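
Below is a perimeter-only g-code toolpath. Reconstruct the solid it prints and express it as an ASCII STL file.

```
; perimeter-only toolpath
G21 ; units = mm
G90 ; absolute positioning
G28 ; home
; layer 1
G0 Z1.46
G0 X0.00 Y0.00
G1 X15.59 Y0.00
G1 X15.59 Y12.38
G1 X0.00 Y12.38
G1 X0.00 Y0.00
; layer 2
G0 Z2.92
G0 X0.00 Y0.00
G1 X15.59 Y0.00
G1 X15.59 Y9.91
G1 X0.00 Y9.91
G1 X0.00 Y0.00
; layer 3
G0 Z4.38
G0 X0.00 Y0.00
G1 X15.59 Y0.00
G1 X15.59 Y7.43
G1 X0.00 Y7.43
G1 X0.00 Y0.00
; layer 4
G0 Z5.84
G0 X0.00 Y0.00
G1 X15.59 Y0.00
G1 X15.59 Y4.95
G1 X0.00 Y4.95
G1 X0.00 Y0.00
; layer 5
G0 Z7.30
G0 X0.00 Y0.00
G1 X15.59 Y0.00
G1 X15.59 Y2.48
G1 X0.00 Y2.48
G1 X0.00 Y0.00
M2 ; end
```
solid part
  facet normal 0.0000 0.0000 -1.0000
    outer loop
      vertex 15.59 14.86 0.00
      vertex 15.59 0.00 0.00
      vertex 0.00 0.00 0.00
    endloop
  endfacet
  facet normal 0.0000 0.0000 -1.0000
    outer loop
      vertex 0.00 14.86 0.00
      vertex 15.59 14.86 0.00
      vertex 0.00 0.00 0.00
    endloop
  endfacet
  facet normal 0.0000 -1.0000 0.0000
    outer loop
      vertex 0.00 0.00 0.00
      vertex 15.59 0.00 0.00
      vertex 15.59 0.00 8.76
    endloop
  endfacet
  facet normal 0.0000 -1.0000 0.0000
    outer loop
      vertex 0.00 0.00 0.00
      vertex 15.59 0.00 8.76
      vertex 0.00 0.00 8.76
    endloop
  endfacet
  facet normal 0.0000 0.5078 0.8615
    outer loop
      vertex 0.00 0.00 8.76
      vertex 15.59 0.00 8.76
      vertex 15.59 14.86 0.00
    endloop
  endfacet
  facet normal 0.0000 0.5078 0.8615
    outer loop
      vertex 0.00 0.00 8.76
      vertex 15.59 14.86 0.00
      vertex 0.00 14.86 0.00
    endloop
  endfacet
  facet normal -1.0000 0.0000 0.0000
    outer loop
      vertex 0.00 0.00 8.76
      vertex 0.00 14.86 0.00
      vertex 0.00 0.00 0.00
    endloop
  endfacet
  facet normal 1.0000 0.0000 0.0000
    outer loop
      vertex 15.59 0.00 0.00
      vertex 15.59 14.86 0.00
      vertex 15.59 0.00 8.76
    endloop
  endfacet
endsolid part

The G0 Z moves step by Δz≈1.46 mm. The G1 loops shrink linearly with z, so the solid tapers from its base footprint up to z≈8.76. Closing with a flat bottom cap and the tapered top and triangulating gives 8 facets — a wedge (ramp): 15.6 × 14.9 mm base, rising to 8.76 mm along the y=0 edge and sloping linearly to z=0 at y=14.9.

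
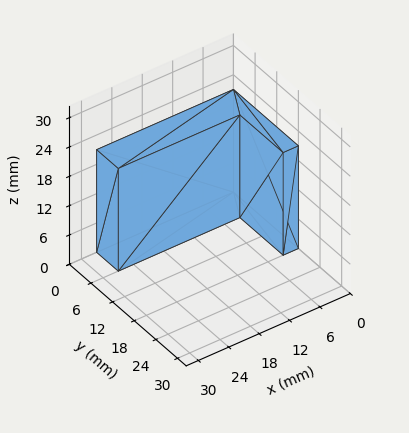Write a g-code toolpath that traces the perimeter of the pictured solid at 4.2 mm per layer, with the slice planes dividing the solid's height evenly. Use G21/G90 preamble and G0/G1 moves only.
Reading the render: the shape is an L-shaped prism: outer 27 × 18 mm, arm thicknesses ≈ 6 mm (horizontal) and 3 mm (vertical), extruded 21 mm in z (dimensions read to the nearest mm from the axis ticks). For the g-code, the solid's height is divided into equal slices at the stated Δz and each level perimeter traced with G1 moves after a G0 lift.

; perimeter-only toolpath
G21 ; units = mm
G90 ; absolute positioning
G28 ; home
; layer 1
G0 Z4.2
G0 X0.0 Y0.0
G1 X27.0 Y0.0
G1 X27.0 Y6.0
G1 X3.0 Y6.0
G1 X3.0 Y18.0
G1 X0.0 Y18.0
G1 X0.0 Y0.0
; layer 2
G0 Z8.4
G0 X0.0 Y0.0
G1 X27.0 Y0.0
G1 X27.0 Y6.0
G1 X3.0 Y6.0
G1 X3.0 Y18.0
G1 X0.0 Y18.0
G1 X0.0 Y0.0
; layer 3
G0 Z12.6
G0 X0.0 Y0.0
G1 X27.0 Y0.0
G1 X27.0 Y6.0
G1 X3.0 Y6.0
G1 X3.0 Y18.0
G1 X0.0 Y18.0
G1 X0.0 Y0.0
; layer 4
G0 Z16.8
G0 X0.0 Y0.0
G1 X27.0 Y0.0
G1 X27.0 Y6.0
G1 X3.0 Y6.0
G1 X3.0 Y18.0
G1 X0.0 Y18.0
G1 X0.0 Y0.0
; layer 5
G0 Z21.0
G0 X0.0 Y0.0
G1 X27.0 Y0.0
G1 X27.0 Y6.0
G1 X3.0 Y6.0
G1 X3.0 Y18.0
G1 X0.0 Y18.0
G1 X0.0 Y0.0
M2 ; end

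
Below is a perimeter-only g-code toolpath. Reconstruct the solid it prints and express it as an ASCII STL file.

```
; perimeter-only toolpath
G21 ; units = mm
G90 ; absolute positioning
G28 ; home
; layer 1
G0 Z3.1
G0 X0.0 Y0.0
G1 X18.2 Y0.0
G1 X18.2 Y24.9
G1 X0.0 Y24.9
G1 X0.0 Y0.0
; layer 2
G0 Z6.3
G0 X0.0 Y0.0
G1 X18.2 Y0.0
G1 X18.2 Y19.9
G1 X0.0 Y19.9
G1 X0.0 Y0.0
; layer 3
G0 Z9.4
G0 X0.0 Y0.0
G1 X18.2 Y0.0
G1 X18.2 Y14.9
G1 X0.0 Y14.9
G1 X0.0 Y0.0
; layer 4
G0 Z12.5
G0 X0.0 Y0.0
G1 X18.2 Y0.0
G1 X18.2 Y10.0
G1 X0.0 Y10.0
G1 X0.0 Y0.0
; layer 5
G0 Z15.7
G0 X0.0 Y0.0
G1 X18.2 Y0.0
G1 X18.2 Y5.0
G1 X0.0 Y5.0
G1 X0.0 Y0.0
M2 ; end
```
solid part
  facet normal 0.0000 0.0000 -1.0000
    outer loop
      vertex 18.2 29.9 0.0
      vertex 18.2 0.0 0.0
      vertex 0.0 0.0 0.0
    endloop
  endfacet
  facet normal 0.0000 0.0000 -1.0000
    outer loop
      vertex 0.0 29.9 0.0
      vertex 18.2 29.9 0.0
      vertex 0.0 0.0 0.0
    endloop
  endfacet
  facet normal 0.0000 -1.0000 0.0000
    outer loop
      vertex 0.0 0.0 0.0
      vertex 18.2 0.0 0.0
      vertex 18.2 0.0 18.8
    endloop
  endfacet
  facet normal 0.0000 -1.0000 0.0000
    outer loop
      vertex 0.0 0.0 0.0
      vertex 18.2 0.0 18.8
      vertex 0.0 0.0 18.8
    endloop
  endfacet
  facet normal 0.0000 0.5323 0.8466
    outer loop
      vertex 0.0 0.0 18.8
      vertex 18.2 0.0 18.8
      vertex 18.2 29.9 0.0
    endloop
  endfacet
  facet normal 0.0000 0.5323 0.8466
    outer loop
      vertex 0.0 0.0 18.8
      vertex 18.2 29.9 0.0
      vertex 0.0 29.9 0.0
    endloop
  endfacet
  facet normal -1.0000 0.0000 0.0000
    outer loop
      vertex 0.0 0.0 18.8
      vertex 0.0 29.9 0.0
      vertex 0.0 0.0 0.0
    endloop
  endfacet
  facet normal 1.0000 0.0000 0.0000
    outer loop
      vertex 18.2 0.0 0.0
      vertex 18.2 29.9 0.0
      vertex 18.2 0.0 18.8
    endloop
  endfacet
endsolid part

The G0 Z moves step by Δz≈3.1 mm. The G1 loops shrink linearly with z, so the solid tapers from its base footprint up to z≈18.8. Closing with a flat bottom cap and the tapered top and triangulating gives 8 facets — a wedge (ramp): 18.2 × 29.9 mm base, rising to 18.8 mm along the y=0 edge and sloping linearly to z=0 at y=29.9.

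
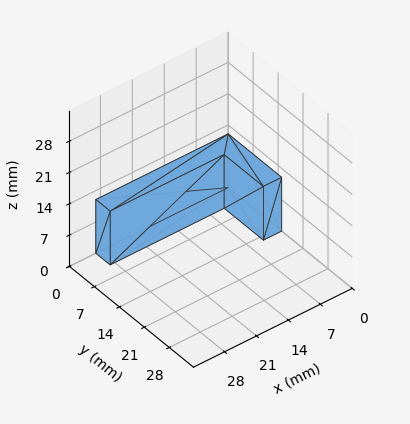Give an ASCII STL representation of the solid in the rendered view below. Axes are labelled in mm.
Reading the render: the shape is an L-shaped prism: outer 29 × 15 mm, arm thicknesses ≈ 4 mm (horizontal) and 4 mm (vertical), extruded 12 mm in z (dimensions read to the nearest mm from the axis ticks). For the STL, each face is triangulated and given an outward normal.

solid part
  facet normal 0.0000 0.0000 -1.0000
    outer loop
      vertex 29.00 4.00 0.00
      vertex 29.00 0.00 0.00
      vertex 0.00 0.00 0.00
    endloop
  endfacet
  facet normal 0.0000 0.0000 -1.0000
    outer loop
      vertex 4.00 4.00 0.00
      vertex 29.00 4.00 0.00
      vertex 0.00 0.00 0.00
    endloop
  endfacet
  facet normal 0.0000 0.0000 -1.0000
    outer loop
      vertex 4.00 15.00 0.00
      vertex 4.00 4.00 0.00
      vertex 0.00 0.00 0.00
    endloop
  endfacet
  facet normal 0.0000 0.0000 -1.0000
    outer loop
      vertex 0.00 15.00 0.00
      vertex 4.00 15.00 0.00
      vertex 0.00 0.00 0.00
    endloop
  endfacet
  facet normal 0.0000 0.0000 1.0000
    outer loop
      vertex 0.00 0.00 12.00
      vertex 29.00 0.00 12.00
      vertex 29.00 4.00 12.00
    endloop
  endfacet
  facet normal 0.0000 0.0000 1.0000
    outer loop
      vertex 0.00 0.00 12.00
      vertex 29.00 4.00 12.00
      vertex 4.00 4.00 12.00
    endloop
  endfacet
  facet normal 0.0000 0.0000 1.0000
    outer loop
      vertex 0.00 0.00 12.00
      vertex 4.00 4.00 12.00
      vertex 4.00 15.00 12.00
    endloop
  endfacet
  facet normal 0.0000 0.0000 1.0000
    outer loop
      vertex 0.00 0.00 12.00
      vertex 4.00 15.00 12.00
      vertex 0.00 15.00 12.00
    endloop
  endfacet
  facet normal 0.0000 -1.0000 0.0000
    outer loop
      vertex 0.00 0.00 0.00
      vertex 29.00 0.00 0.00
      vertex 29.00 0.00 12.00
    endloop
  endfacet
  facet normal 0.0000 -1.0000 0.0000
    outer loop
      vertex 0.00 0.00 0.00
      vertex 29.00 0.00 12.00
      vertex 0.00 0.00 12.00
    endloop
  endfacet
  facet normal 1.0000 0.0000 0.0000
    outer loop
      vertex 29.00 0.00 0.00
      vertex 29.00 4.00 0.00
      vertex 29.00 4.00 12.00
    endloop
  endfacet
  facet normal 1.0000 0.0000 0.0000
    outer loop
      vertex 29.00 0.00 0.00
      vertex 29.00 4.00 12.00
      vertex 29.00 0.00 12.00
    endloop
  endfacet
  facet normal 0.0000 1.0000 0.0000
    outer loop
      vertex 29.00 4.00 0.00
      vertex 4.00 4.00 0.00
      vertex 4.00 4.00 12.00
    endloop
  endfacet
  facet normal 0.0000 1.0000 0.0000
    outer loop
      vertex 29.00 4.00 0.00
      vertex 4.00 4.00 12.00
      vertex 29.00 4.00 12.00
    endloop
  endfacet
  facet normal 1.0000 0.0000 0.0000
    outer loop
      vertex 4.00 4.00 0.00
      vertex 4.00 15.00 0.00
      vertex 4.00 15.00 12.00
    endloop
  endfacet
  facet normal 1.0000 0.0000 0.0000
    outer loop
      vertex 4.00 4.00 0.00
      vertex 4.00 15.00 12.00
      vertex 4.00 4.00 12.00
    endloop
  endfacet
  facet normal 0.0000 1.0000 0.0000
    outer loop
      vertex 4.00 15.00 0.00
      vertex 0.00 15.00 0.00
      vertex 0.00 15.00 12.00
    endloop
  endfacet
  facet normal 0.0000 1.0000 0.0000
    outer loop
      vertex 4.00 15.00 0.00
      vertex 0.00 15.00 12.00
      vertex 4.00 15.00 12.00
    endloop
  endfacet
  facet normal -1.0000 0.0000 0.0000
    outer loop
      vertex 0.00 15.00 0.00
      vertex 0.00 0.00 0.00
      vertex 0.00 0.00 12.00
    endloop
  endfacet
  facet normal -1.0000 0.0000 0.0000
    outer loop
      vertex 0.00 15.00 0.00
      vertex 0.00 0.00 12.00
      vertex 0.00 15.00 12.00
    endloop
  endfacet
endsolid part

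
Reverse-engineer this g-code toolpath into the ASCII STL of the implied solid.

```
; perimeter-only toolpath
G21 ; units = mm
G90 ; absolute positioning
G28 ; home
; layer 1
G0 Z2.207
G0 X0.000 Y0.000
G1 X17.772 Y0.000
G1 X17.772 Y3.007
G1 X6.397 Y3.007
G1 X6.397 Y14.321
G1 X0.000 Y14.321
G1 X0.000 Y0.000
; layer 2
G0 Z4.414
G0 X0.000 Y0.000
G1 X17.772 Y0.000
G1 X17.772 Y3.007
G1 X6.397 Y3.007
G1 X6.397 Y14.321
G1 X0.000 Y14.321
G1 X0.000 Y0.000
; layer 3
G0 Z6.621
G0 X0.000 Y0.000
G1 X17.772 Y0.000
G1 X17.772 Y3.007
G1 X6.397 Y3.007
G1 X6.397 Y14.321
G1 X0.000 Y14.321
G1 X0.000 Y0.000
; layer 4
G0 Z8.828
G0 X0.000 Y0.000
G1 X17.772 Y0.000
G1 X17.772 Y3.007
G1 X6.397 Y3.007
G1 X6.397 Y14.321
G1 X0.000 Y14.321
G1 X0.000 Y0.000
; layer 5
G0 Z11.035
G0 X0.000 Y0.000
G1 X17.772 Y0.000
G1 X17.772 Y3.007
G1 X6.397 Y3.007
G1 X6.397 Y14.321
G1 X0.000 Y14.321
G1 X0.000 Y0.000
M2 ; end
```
solid part
  facet normal 0.0000 0.0000 -1.0000
    outer loop
      vertex 17.772 3.007 0.000
      vertex 17.772 0.000 0.000
      vertex 0.000 0.000 0.000
    endloop
  endfacet
  facet normal 0.0000 0.0000 -1.0000
    outer loop
      vertex 6.397 3.007 0.000
      vertex 17.772 3.007 0.000
      vertex 0.000 0.000 0.000
    endloop
  endfacet
  facet normal 0.0000 0.0000 -1.0000
    outer loop
      vertex 6.397 14.321 0.000
      vertex 6.397 3.007 0.000
      vertex 0.000 0.000 0.000
    endloop
  endfacet
  facet normal 0.0000 0.0000 -1.0000
    outer loop
      vertex 0.000 14.321 0.000
      vertex 6.397 14.321 0.000
      vertex 0.000 0.000 0.000
    endloop
  endfacet
  facet normal 0.0000 0.0000 1.0000
    outer loop
      vertex 0.000 0.000 11.035
      vertex 17.772 0.000 11.035
      vertex 17.772 3.007 11.035
    endloop
  endfacet
  facet normal 0.0000 0.0000 1.0000
    outer loop
      vertex 0.000 0.000 11.035
      vertex 17.772 3.007 11.035
      vertex 6.397 3.007 11.035
    endloop
  endfacet
  facet normal 0.0000 0.0000 1.0000
    outer loop
      vertex 0.000 0.000 11.035
      vertex 6.397 3.007 11.035
      vertex 6.397 14.321 11.035
    endloop
  endfacet
  facet normal 0.0000 0.0000 1.0000
    outer loop
      vertex 0.000 0.000 11.035
      vertex 6.397 14.321 11.035
      vertex 0.000 14.321 11.035
    endloop
  endfacet
  facet normal 0.0000 -1.0000 0.0000
    outer loop
      vertex 0.000 0.000 0.000
      vertex 17.772 0.000 0.000
      vertex 17.772 0.000 11.035
    endloop
  endfacet
  facet normal 0.0000 -1.0000 0.0000
    outer loop
      vertex 0.000 0.000 0.000
      vertex 17.772 0.000 11.035
      vertex 0.000 0.000 11.035
    endloop
  endfacet
  facet normal 1.0000 0.0000 0.0000
    outer loop
      vertex 17.772 0.000 0.000
      vertex 17.772 3.007 0.000
      vertex 17.772 3.007 11.035
    endloop
  endfacet
  facet normal 1.0000 0.0000 0.0000
    outer loop
      vertex 17.772 0.000 0.000
      vertex 17.772 3.007 11.035
      vertex 17.772 0.000 11.035
    endloop
  endfacet
  facet normal 0.0000 1.0000 0.0000
    outer loop
      vertex 17.772 3.007 0.000
      vertex 6.397 3.007 0.000
      vertex 6.397 3.007 11.035
    endloop
  endfacet
  facet normal 0.0000 1.0000 0.0000
    outer loop
      vertex 17.772 3.007 0.000
      vertex 6.397 3.007 11.035
      vertex 17.772 3.007 11.035
    endloop
  endfacet
  facet normal 1.0000 0.0000 0.0000
    outer loop
      vertex 6.397 3.007 0.000
      vertex 6.397 14.321 0.000
      vertex 6.397 14.321 11.035
    endloop
  endfacet
  facet normal 1.0000 0.0000 0.0000
    outer loop
      vertex 6.397 3.007 0.000
      vertex 6.397 14.321 11.035
      vertex 6.397 3.007 11.035
    endloop
  endfacet
  facet normal 0.0000 1.0000 0.0000
    outer loop
      vertex 6.397 14.321 0.000
      vertex 0.000 14.321 0.000
      vertex 0.000 14.321 11.035
    endloop
  endfacet
  facet normal 0.0000 1.0000 0.0000
    outer loop
      vertex 6.397 14.321 0.000
      vertex 0.000 14.321 11.035
      vertex 6.397 14.321 11.035
    endloop
  endfacet
  facet normal -1.0000 0.0000 0.0000
    outer loop
      vertex 0.000 14.321 0.000
      vertex 0.000 0.000 0.000
      vertex 0.000 0.000 11.035
    endloop
  endfacet
  facet normal -1.0000 0.0000 0.0000
    outer loop
      vertex 0.000 14.321 0.000
      vertex 0.000 0.000 11.035
      vertex 0.000 14.321 11.035
    endloop
  endfacet
endsolid part

The G0 Z moves step by Δz≈2.207 mm. Every layer's G1 loop is the same polygon, so the solid is a straight extrusion of it from z=0 to z≈11. Closing with flat bottom and top caps and triangulating gives 20 facets — an L-shaped prism: outer 17.8 × 14.3 mm, arm thicknesses ≈ 3.01 mm (horizontal) and 6.4 mm (vertical), extruded 11 mm in z.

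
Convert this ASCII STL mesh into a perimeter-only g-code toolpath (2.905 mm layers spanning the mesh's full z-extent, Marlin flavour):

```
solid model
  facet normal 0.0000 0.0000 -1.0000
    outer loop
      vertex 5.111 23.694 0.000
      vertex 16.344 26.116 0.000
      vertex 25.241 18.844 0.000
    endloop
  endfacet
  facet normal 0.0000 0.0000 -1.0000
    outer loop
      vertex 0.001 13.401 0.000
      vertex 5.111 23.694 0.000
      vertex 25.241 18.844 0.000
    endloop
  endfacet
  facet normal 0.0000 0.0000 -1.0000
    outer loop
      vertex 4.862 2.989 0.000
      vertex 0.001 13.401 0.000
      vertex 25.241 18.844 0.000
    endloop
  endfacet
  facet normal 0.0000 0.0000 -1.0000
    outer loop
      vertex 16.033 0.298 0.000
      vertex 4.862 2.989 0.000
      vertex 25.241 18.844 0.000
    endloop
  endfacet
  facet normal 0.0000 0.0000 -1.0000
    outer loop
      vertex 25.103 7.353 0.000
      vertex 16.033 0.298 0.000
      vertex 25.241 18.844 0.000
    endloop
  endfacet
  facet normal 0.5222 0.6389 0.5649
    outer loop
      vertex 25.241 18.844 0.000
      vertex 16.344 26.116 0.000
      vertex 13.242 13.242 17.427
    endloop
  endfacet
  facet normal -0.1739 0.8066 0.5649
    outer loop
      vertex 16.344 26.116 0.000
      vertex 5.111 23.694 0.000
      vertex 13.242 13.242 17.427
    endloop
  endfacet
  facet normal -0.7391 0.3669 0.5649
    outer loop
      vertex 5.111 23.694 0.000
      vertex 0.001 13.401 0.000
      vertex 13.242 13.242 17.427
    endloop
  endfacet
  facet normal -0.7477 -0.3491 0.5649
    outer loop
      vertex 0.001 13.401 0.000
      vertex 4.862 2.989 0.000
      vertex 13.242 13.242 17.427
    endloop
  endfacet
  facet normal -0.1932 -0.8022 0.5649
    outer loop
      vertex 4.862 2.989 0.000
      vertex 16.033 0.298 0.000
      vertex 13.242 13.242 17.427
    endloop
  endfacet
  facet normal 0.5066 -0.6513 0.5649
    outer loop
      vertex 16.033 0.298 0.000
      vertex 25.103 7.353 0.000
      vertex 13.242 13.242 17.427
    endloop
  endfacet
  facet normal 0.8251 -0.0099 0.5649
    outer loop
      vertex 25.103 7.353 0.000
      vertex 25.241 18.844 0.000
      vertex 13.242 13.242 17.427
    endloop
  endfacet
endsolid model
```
; perimeter-only toolpath
G21 ; units = mm
G90 ; absolute positioning
G28 ; home
; layer 1
G0 Z2.905
G0 X23.241 Y17.910
G1 X15.827 Y23.970
G1 X6.466 Y21.952
G1 X2.208 Y13.374
G1 X6.259 Y4.698
G1 X15.568 Y2.455
G1 X23.126 Y8.335
G1 X23.241 Y17.910
; layer 2
G0 Z5.809
G0 X21.241 Y16.977
G1 X15.310 Y21.825
G1 X7.821 Y20.210
G1 X4.415 Y13.348
G1 X7.655 Y6.407
G1 X15.103 Y4.613
G1 X21.149 Y9.316
G1 X21.241 Y16.977
; layer 3
G0 Z8.713
G0 X19.242 Y16.043
G1 X14.793 Y19.679
G1 X9.177 Y18.468
G1 X6.622 Y13.322
G1 X9.052 Y8.116
G1 X14.638 Y6.770
G1 X19.172 Y10.297
G1 X19.242 Y16.043
; layer 4
G0 Z11.618
G0 X17.242 Y15.109
G1 X14.276 Y17.533
G1 X10.532 Y16.726
G1 X8.828 Y13.295
G1 X10.449 Y9.824
G1 X14.172 Y8.927
G1 X17.196 Y11.279
G1 X17.242 Y15.109
; layer 5
G0 Z14.523
G0 X15.242 Y14.176
G1 X13.759 Y15.388
G1 X11.887 Y14.984
G1 X11.035 Y13.269
G1 X11.845 Y11.533
G1 X13.707 Y11.085
G1 X15.219 Y12.261
G1 X15.242 Y14.176
M2 ; end

The solid is a regular 7-sided pyramid, base circumscribed radius ≈ 13.2 mm, apex at z ≈ 17.4 mm. Slicing at Δz = 2.905 mm — 6 equal slices spanning the solid's height, so layer i sits at z = i·h/6 — gives 5 non-empty perimeters. Each is a 7-segment closed polygon; G0 lifts to the layer z and rapids to the start vertex, then G1 traces the edges. The cross-section shrinks linearly with z (the slice at the apex is degenerate and omitted).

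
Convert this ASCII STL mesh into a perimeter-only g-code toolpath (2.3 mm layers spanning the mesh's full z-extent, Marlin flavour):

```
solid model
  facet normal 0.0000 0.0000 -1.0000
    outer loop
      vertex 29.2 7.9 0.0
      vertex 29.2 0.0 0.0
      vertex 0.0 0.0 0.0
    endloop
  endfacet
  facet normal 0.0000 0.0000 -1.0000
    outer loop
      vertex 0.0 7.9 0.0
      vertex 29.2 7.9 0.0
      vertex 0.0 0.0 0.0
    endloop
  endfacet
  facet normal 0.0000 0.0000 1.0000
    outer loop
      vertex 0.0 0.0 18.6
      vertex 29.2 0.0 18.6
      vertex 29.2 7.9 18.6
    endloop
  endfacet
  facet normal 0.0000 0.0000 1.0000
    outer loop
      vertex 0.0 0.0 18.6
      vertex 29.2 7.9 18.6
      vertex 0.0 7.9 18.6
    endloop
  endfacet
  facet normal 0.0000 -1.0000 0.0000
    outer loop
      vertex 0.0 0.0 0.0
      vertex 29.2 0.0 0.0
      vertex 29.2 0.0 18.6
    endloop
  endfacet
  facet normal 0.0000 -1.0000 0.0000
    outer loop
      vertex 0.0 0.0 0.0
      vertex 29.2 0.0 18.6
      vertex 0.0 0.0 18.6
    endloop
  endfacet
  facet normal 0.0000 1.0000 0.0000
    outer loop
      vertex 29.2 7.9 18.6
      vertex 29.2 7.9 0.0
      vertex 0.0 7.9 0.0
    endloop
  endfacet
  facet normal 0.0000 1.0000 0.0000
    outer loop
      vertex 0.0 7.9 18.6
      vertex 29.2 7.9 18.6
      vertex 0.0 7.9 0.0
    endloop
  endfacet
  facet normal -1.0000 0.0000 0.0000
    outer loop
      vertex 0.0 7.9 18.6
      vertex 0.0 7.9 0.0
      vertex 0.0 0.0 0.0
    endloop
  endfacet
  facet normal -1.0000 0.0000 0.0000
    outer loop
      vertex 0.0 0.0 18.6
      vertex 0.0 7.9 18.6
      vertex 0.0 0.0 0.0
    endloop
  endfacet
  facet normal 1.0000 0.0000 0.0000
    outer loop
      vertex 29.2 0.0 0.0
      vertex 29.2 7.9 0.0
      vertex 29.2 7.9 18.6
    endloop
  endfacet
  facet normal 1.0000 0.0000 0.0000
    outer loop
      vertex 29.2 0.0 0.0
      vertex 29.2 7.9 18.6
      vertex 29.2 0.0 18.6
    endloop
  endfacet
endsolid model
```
; perimeter-only toolpath
G21 ; units = mm
G90 ; absolute positioning
G28 ; home
; layer 1
G0 Z2.3
G0 X0.0 Y0.0
G1 X29.2 Y0.0
G1 X29.2 Y7.9
G1 X0.0 Y7.9
G1 X0.0 Y0.0
; layer 2
G0 Z4.7
G0 X0.0 Y0.0
G1 X29.2 Y0.0
G1 X29.2 Y7.9
G1 X0.0 Y7.9
G1 X0.0 Y0.0
; layer 3
G0 Z7.0
G0 X0.0 Y0.0
G1 X29.2 Y0.0
G1 X29.2 Y7.9
G1 X0.0 Y7.9
G1 X0.0 Y0.0
; layer 4
G0 Z9.3
G0 X0.0 Y0.0
G1 X29.2 Y0.0
G1 X29.2 Y7.9
G1 X0.0 Y7.9
G1 X0.0 Y0.0
; layer 5
G0 Z11.6
G0 X0.0 Y0.0
G1 X29.2 Y0.0
G1 X29.2 Y7.9
G1 X0.0 Y7.9
G1 X0.0 Y0.0
; layer 6
G0 Z14.0
G0 X0.0 Y0.0
G1 X29.2 Y0.0
G1 X29.2 Y7.9
G1 X0.0 Y7.9
G1 X0.0 Y0.0
; layer 7
G0 Z16.3
G0 X0.0 Y0.0
G1 X29.2 Y0.0
G1 X29.2 Y7.9
G1 X0.0 Y7.9
G1 X0.0 Y0.0
; layer 8
G0 Z18.6
G0 X0.0 Y0.0
G1 X29.2 Y0.0
G1 X29.2 Y7.9
G1 X0.0 Y7.9
G1 X0.0 Y0.0
M2 ; end

The solid is a rectangular box, roughly 29.2 × 7.9 mm footprint and 18.6 mm tall. Slicing at Δz = 2.3 mm — 8 equal slices spanning the solid's height, so layer i sits at z = i·h/8 — gives 8 non-empty perimeters. Each is a 4-segment closed polygon; G0 lifts to the layer z and rapids to the start vertex, then G1 traces the edges.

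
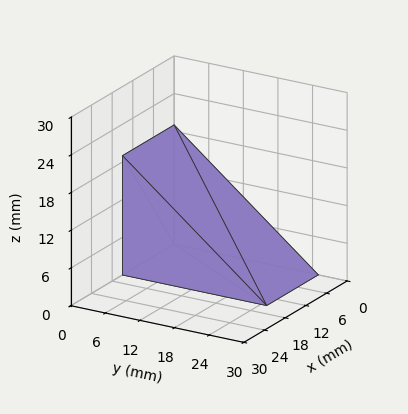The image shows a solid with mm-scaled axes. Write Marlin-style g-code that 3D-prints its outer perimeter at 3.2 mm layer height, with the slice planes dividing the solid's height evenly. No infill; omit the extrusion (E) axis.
Reading the render: the shape is a wedge (ramp): 15 × 25 mm base, rising to 19 mm along the y=0 edge and sloping linearly to z=0 at y=25 (dimensions read to the nearest mm from the axis ticks). For the g-code, the solid's height is divided into equal slices at the stated Δz and each level perimeter traced with G1 moves after a G0 lift.

; perimeter-only toolpath
G21 ; units = mm
G90 ; absolute positioning
G28 ; home
; layer 1
G0 Z3.2
G0 X0.0 Y0.0
G1 X15.0 Y0.0
G1 X15.0 Y20.8
G1 X0.0 Y20.8
G1 X0.0 Y0.0
; layer 2
G0 Z6.3
G0 X0.0 Y0.0
G1 X15.0 Y0.0
G1 X15.0 Y16.7
G1 X0.0 Y16.7
G1 X0.0 Y0.0
; layer 3
G0 Z9.5
G0 X0.0 Y0.0
G1 X15.0 Y0.0
G1 X15.0 Y12.5
G1 X0.0 Y12.5
G1 X0.0 Y0.0
; layer 4
G0 Z12.7
G0 X0.0 Y0.0
G1 X15.0 Y0.0
G1 X15.0 Y8.3
G1 X0.0 Y8.3
G1 X0.0 Y0.0
; layer 5
G0 Z15.8
G0 X0.0 Y0.0
G1 X15.0 Y0.0
G1 X15.0 Y4.2
G1 X0.0 Y4.2
G1 X0.0 Y0.0
M2 ; end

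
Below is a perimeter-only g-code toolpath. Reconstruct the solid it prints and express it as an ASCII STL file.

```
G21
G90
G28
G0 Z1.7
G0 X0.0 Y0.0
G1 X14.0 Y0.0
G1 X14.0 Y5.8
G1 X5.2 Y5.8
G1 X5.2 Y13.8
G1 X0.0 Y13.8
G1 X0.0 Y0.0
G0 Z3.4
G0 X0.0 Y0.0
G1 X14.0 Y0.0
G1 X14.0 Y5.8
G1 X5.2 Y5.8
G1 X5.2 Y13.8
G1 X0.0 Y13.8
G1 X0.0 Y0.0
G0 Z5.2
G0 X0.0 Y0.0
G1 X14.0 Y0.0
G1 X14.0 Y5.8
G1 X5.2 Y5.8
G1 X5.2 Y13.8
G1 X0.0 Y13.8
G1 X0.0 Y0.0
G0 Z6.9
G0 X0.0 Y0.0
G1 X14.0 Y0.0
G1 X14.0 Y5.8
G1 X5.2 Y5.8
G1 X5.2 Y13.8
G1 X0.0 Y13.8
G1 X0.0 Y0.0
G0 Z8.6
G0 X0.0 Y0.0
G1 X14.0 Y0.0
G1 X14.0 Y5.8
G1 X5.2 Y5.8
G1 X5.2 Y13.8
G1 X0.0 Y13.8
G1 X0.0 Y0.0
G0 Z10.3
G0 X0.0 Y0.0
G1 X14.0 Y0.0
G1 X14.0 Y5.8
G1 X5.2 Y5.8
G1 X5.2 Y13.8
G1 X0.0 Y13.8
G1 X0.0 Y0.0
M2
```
solid part
  facet normal 0.0000 0.0000 -1.0000
    outer loop
      vertex 14.0 5.8 0.0
      vertex 14.0 0.0 0.0
      vertex 0.0 0.0 0.0
    endloop
  endfacet
  facet normal 0.0000 0.0000 -1.0000
    outer loop
      vertex 5.2 5.8 0.0
      vertex 14.0 5.8 0.0
      vertex 0.0 0.0 0.0
    endloop
  endfacet
  facet normal 0.0000 0.0000 -1.0000
    outer loop
      vertex 5.2 13.8 0.0
      vertex 5.2 5.8 0.0
      vertex 0.0 0.0 0.0
    endloop
  endfacet
  facet normal 0.0000 0.0000 -1.0000
    outer loop
      vertex 0.0 13.8 0.0
      vertex 5.2 13.8 0.0
      vertex 0.0 0.0 0.0
    endloop
  endfacet
  facet normal 0.0000 0.0000 1.0000
    outer loop
      vertex 0.0 0.0 10.3
      vertex 14.0 0.0 10.3
      vertex 14.0 5.8 10.3
    endloop
  endfacet
  facet normal 0.0000 0.0000 1.0000
    outer loop
      vertex 0.0 0.0 10.3
      vertex 14.0 5.8 10.3
      vertex 5.2 5.8 10.3
    endloop
  endfacet
  facet normal 0.0000 0.0000 1.0000
    outer loop
      vertex 0.0 0.0 10.3
      vertex 5.2 5.8 10.3
      vertex 5.2 13.8 10.3
    endloop
  endfacet
  facet normal 0.0000 0.0000 1.0000
    outer loop
      vertex 0.0 0.0 10.3
      vertex 5.2 13.8 10.3
      vertex 0.0 13.8 10.3
    endloop
  endfacet
  facet normal 0.0000 -1.0000 0.0000
    outer loop
      vertex 0.0 0.0 0.0
      vertex 14.0 0.0 0.0
      vertex 14.0 0.0 10.3
    endloop
  endfacet
  facet normal 0.0000 -1.0000 0.0000
    outer loop
      vertex 0.0 0.0 0.0
      vertex 14.0 0.0 10.3
      vertex 0.0 0.0 10.3
    endloop
  endfacet
  facet normal 1.0000 0.0000 0.0000
    outer loop
      vertex 14.0 0.0 0.0
      vertex 14.0 5.8 0.0
      vertex 14.0 5.8 10.3
    endloop
  endfacet
  facet normal 1.0000 0.0000 0.0000
    outer loop
      vertex 14.0 0.0 0.0
      vertex 14.0 5.8 10.3
      vertex 14.0 0.0 10.3
    endloop
  endfacet
  facet normal 0.0000 1.0000 0.0000
    outer loop
      vertex 14.0 5.8 0.0
      vertex 5.2 5.8 0.0
      vertex 5.2 5.8 10.3
    endloop
  endfacet
  facet normal 0.0000 1.0000 0.0000
    outer loop
      vertex 14.0 5.8 0.0
      vertex 5.2 5.8 10.3
      vertex 14.0 5.8 10.3
    endloop
  endfacet
  facet normal 1.0000 0.0000 0.0000
    outer loop
      vertex 5.2 5.8 0.0
      vertex 5.2 13.8 0.0
      vertex 5.2 13.8 10.3
    endloop
  endfacet
  facet normal 1.0000 0.0000 0.0000
    outer loop
      vertex 5.2 5.8 0.0
      vertex 5.2 13.8 10.3
      vertex 5.2 5.8 10.3
    endloop
  endfacet
  facet normal 0.0000 1.0000 0.0000
    outer loop
      vertex 5.2 13.8 0.0
      vertex 0.0 13.8 0.0
      vertex 0.0 13.8 10.3
    endloop
  endfacet
  facet normal 0.0000 1.0000 0.0000
    outer loop
      vertex 5.2 13.8 0.0
      vertex 0.0 13.8 10.3
      vertex 5.2 13.8 10.3
    endloop
  endfacet
  facet normal -1.0000 0.0000 0.0000
    outer loop
      vertex 0.0 13.8 0.0
      vertex 0.0 0.0 0.0
      vertex 0.0 0.0 10.3
    endloop
  endfacet
  facet normal -1.0000 0.0000 0.0000
    outer loop
      vertex 0.0 13.8 0.0
      vertex 0.0 0.0 10.3
      vertex 0.0 13.8 10.3
    endloop
  endfacet
endsolid part

The G0 Z moves step by Δz≈1.7 mm. Every layer's G1 loop is the same polygon, so the solid is a straight extrusion of it from z=0 to z≈10.3. Closing with flat bottom and top caps and triangulating gives 20 facets — an L-shaped prism: outer 14 × 13.8 mm, arm thicknesses ≈ 5.8 mm (horizontal) and 5.2 mm (vertical), extruded 10.3 mm in z.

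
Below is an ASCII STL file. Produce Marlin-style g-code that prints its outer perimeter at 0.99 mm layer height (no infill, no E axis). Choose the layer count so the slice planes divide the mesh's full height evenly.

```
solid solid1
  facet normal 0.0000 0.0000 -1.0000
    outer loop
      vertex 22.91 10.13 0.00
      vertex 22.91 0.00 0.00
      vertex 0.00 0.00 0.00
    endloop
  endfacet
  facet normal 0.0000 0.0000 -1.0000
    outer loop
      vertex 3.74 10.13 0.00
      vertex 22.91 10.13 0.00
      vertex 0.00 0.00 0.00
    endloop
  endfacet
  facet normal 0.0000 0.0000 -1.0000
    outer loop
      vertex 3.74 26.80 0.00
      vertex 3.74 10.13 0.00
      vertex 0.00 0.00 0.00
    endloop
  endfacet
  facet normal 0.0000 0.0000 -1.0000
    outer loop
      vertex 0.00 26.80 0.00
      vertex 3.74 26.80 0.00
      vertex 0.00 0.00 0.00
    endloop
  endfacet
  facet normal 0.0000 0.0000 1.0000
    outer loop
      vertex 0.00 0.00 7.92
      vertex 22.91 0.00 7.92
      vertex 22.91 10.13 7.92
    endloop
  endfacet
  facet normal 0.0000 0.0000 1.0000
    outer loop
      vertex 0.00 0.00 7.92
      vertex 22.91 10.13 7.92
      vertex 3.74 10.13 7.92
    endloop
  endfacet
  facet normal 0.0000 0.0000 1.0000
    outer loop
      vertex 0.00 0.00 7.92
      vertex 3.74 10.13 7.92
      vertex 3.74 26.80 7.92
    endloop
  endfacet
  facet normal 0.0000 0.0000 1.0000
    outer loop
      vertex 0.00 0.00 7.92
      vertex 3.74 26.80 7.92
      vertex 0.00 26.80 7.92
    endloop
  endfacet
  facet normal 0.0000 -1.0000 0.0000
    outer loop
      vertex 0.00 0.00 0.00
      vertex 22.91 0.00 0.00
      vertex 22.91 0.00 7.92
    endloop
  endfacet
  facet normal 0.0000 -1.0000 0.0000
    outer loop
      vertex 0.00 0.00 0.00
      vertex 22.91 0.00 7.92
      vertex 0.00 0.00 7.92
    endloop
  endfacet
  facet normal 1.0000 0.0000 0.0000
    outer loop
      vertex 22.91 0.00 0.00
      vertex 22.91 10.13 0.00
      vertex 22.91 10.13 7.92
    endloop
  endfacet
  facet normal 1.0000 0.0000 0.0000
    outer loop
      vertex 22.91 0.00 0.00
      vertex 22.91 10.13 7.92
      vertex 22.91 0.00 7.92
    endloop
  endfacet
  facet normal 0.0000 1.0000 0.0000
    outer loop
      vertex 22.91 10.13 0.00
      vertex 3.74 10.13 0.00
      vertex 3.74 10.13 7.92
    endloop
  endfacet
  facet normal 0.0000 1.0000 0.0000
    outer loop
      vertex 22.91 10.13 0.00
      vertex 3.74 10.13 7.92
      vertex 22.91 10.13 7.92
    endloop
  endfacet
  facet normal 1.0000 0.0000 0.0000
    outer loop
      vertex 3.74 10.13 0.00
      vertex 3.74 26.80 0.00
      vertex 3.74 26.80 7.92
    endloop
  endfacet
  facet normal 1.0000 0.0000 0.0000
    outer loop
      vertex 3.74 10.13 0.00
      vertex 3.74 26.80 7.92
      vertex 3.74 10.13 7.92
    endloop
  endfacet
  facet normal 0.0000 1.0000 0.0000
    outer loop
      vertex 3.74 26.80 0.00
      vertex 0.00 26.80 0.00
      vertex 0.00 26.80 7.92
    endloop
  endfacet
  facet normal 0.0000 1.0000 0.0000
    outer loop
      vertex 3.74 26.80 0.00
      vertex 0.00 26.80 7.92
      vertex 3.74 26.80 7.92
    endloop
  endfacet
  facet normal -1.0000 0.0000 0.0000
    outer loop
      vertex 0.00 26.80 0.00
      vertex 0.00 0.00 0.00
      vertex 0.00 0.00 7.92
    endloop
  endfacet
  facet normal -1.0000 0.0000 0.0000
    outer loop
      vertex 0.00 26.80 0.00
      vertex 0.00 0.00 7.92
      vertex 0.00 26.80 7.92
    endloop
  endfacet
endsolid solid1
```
; perimeter-only toolpath
G21 ; units = mm
G90 ; absolute positioning
G28 ; home
; layer 1
G0 Z0.99
G0 X0.00 Y0.00
G1 X22.91 Y0.00
G1 X22.91 Y10.13
G1 X3.74 Y10.13
G1 X3.74 Y26.80
G1 X0.00 Y26.80
G1 X0.00 Y0.00
; layer 2
G0 Z1.98
G0 X0.00 Y0.00
G1 X22.91 Y0.00
G1 X22.91 Y10.13
G1 X3.74 Y10.13
G1 X3.74 Y26.80
G1 X0.00 Y26.80
G1 X0.00 Y0.00
; layer 3
G0 Z2.97
G0 X0.00 Y0.00
G1 X22.91 Y0.00
G1 X22.91 Y10.13
G1 X3.74 Y10.13
G1 X3.74 Y26.80
G1 X0.00 Y26.80
G1 X0.00 Y0.00
; layer 4
G0 Z3.96
G0 X0.00 Y0.00
G1 X22.91 Y0.00
G1 X22.91 Y10.13
G1 X3.74 Y10.13
G1 X3.74 Y26.80
G1 X0.00 Y26.80
G1 X0.00 Y0.00
; layer 5
G0 Z4.95
G0 X0.00 Y0.00
G1 X22.91 Y0.00
G1 X22.91 Y10.13
G1 X3.74 Y10.13
G1 X3.74 Y26.80
G1 X0.00 Y26.80
G1 X0.00 Y0.00
; layer 6
G0 Z5.94
G0 X0.00 Y0.00
G1 X22.91 Y0.00
G1 X22.91 Y10.13
G1 X3.74 Y10.13
G1 X3.74 Y26.80
G1 X0.00 Y26.80
G1 X0.00 Y0.00
; layer 7
G0 Z6.93
G0 X0.00 Y0.00
G1 X22.91 Y0.00
G1 X22.91 Y10.13
G1 X3.74 Y10.13
G1 X3.74 Y26.80
G1 X0.00 Y26.80
G1 X0.00 Y0.00
; layer 8
G0 Z7.92
G0 X0.00 Y0.00
G1 X22.91 Y0.00
G1 X22.91 Y10.13
G1 X3.74 Y10.13
G1 X3.74 Y26.80
G1 X0.00 Y26.80
G1 X0.00 Y0.00
M2 ; end

The solid is an L-shaped prism: outer 22.9 × 26.8 mm, arm thicknesses ≈ 10.1 mm (horizontal) and 3.74 mm (vertical), extruded 7.92 mm in z. Slicing at Δz = 0.99 mm — 8 equal slices spanning the solid's height, so layer i sits at z = i·h/8 — gives 8 non-empty perimeters. Each is a 6-segment closed polygon; G0 lifts to the layer z and rapids to the start vertex, then G1 traces the edges.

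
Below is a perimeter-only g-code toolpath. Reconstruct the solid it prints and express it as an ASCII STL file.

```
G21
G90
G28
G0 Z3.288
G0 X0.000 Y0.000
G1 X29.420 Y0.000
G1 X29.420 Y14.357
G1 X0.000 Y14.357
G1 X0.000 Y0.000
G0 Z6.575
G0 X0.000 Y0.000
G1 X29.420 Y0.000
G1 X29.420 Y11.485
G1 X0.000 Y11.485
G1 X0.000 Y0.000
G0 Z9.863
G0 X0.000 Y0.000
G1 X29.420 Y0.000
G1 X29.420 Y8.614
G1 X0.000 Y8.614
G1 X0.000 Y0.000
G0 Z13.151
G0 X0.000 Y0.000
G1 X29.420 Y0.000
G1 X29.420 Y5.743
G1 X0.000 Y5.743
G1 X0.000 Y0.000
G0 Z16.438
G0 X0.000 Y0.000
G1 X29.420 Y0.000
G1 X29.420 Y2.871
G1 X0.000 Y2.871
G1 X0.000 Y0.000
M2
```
solid part
  facet normal 0.0000 0.0000 -1.0000
    outer loop
      vertex 29.420 17.228 0.000
      vertex 29.420 0.000 0.000
      vertex 0.000 0.000 0.000
    endloop
  endfacet
  facet normal 0.0000 0.0000 -1.0000
    outer loop
      vertex 0.000 17.228 0.000
      vertex 29.420 17.228 0.000
      vertex 0.000 0.000 0.000
    endloop
  endfacet
  facet normal 0.0000 -1.0000 0.0000
    outer loop
      vertex 0.000 0.000 0.000
      vertex 29.420 0.000 0.000
      vertex 29.420 0.000 19.726
    endloop
  endfacet
  facet normal 0.0000 -1.0000 0.0000
    outer loop
      vertex 0.000 0.000 0.000
      vertex 29.420 0.000 19.726
      vertex 0.000 0.000 19.726
    endloop
  endfacet
  facet normal 0.0000 0.7532 0.6578
    outer loop
      vertex 0.000 0.000 19.726
      vertex 29.420 0.000 19.726
      vertex 29.420 17.228 0.000
    endloop
  endfacet
  facet normal 0.0000 0.7532 0.6578
    outer loop
      vertex 0.000 0.000 19.726
      vertex 29.420 17.228 0.000
      vertex 0.000 17.228 0.000
    endloop
  endfacet
  facet normal -1.0000 0.0000 0.0000
    outer loop
      vertex 0.000 0.000 19.726
      vertex 0.000 17.228 0.000
      vertex 0.000 0.000 0.000
    endloop
  endfacet
  facet normal 1.0000 0.0000 0.0000
    outer loop
      vertex 29.420 0.000 0.000
      vertex 29.420 17.228 0.000
      vertex 29.420 0.000 19.726
    endloop
  endfacet
endsolid part

The G0 Z moves step by Δz≈3.288 mm. The G1 loops shrink linearly with z, so the solid tapers from its base footprint up to z≈19.7. Closing with a flat bottom cap and the tapered top and triangulating gives 8 facets — a wedge (ramp): 29.4 × 17.2 mm base, rising to 19.7 mm along the y=0 edge and sloping linearly to z=0 at y=17.2.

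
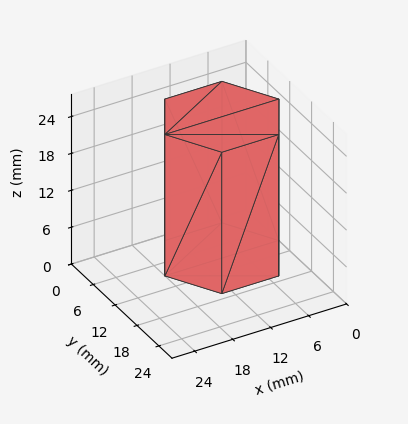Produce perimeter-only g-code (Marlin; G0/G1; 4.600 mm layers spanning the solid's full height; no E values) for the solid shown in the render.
Reading the render: the shape is a regular 6-sided prism (a cylinder approximated with 6 flat sides), circumscribed radius ≈ 9 mm, height ≈ 23 mm (dimensions read to the nearest mm from the axis ticks). For the g-code, the solid's height is divided into equal slices at the stated Δz and each level perimeter traced with G1 moves after a G0 lift.

; perimeter-only toolpath
G21 ; units = mm
G90 ; absolute positioning
G28 ; home
; layer 1
G0 Z4.600
G0 X18.000 Y9.000
G1 X13.500 Y16.794
G1 X4.500 Y16.794
G1 X0.000 Y9.000
G1 X4.500 Y1.206
G1 X13.500 Y1.206
G1 X18.000 Y9.000
; layer 2
G0 Z9.200
G0 X18.000 Y9.000
G1 X13.500 Y16.794
G1 X4.500 Y16.794
G1 X0.000 Y9.000
G1 X4.500 Y1.206
G1 X13.500 Y1.206
G1 X18.000 Y9.000
; layer 3
G0 Z13.800
G0 X18.000 Y9.000
G1 X13.500 Y16.794
G1 X4.500 Y16.794
G1 X0.000 Y9.000
G1 X4.500 Y1.206
G1 X13.500 Y1.206
G1 X18.000 Y9.000
; layer 4
G0 Z18.400
G0 X18.000 Y9.000
G1 X13.500 Y16.794
G1 X4.500 Y16.794
G1 X0.000 Y9.000
G1 X4.500 Y1.206
G1 X13.500 Y1.206
G1 X18.000 Y9.000
; layer 5
G0 Z23.000
G0 X18.000 Y9.000
G1 X13.500 Y16.794
G1 X4.500 Y16.794
G1 X0.000 Y9.000
G1 X4.500 Y1.206
G1 X13.500 Y1.206
G1 X18.000 Y9.000
M2 ; end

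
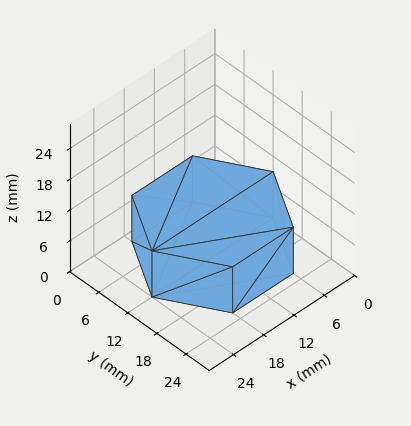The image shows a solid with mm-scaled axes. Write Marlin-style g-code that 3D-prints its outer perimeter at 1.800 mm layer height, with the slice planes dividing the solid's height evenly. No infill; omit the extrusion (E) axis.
Reading the render: the shape is a regular 6-sided prism (a cylinder approximated with 6 flat sides), circumscribed radius ≈ 12 mm, height ≈ 9 mm (dimensions read to the nearest mm from the axis ticks). For the g-code, the solid's height is divided into equal slices at the stated Δz and each level perimeter traced with G1 moves after a G0 lift.

; perimeter-only toolpath
G21 ; units = mm
G90 ; absolute positioning
G28 ; home
; layer 1
G0 Z1.800
G0 X24.000 Y12.000
G1 X18.000 Y22.392
G1 X6.000 Y22.392
G1 X0.000 Y12.000
G1 X6.000 Y1.608
G1 X18.000 Y1.608
G1 X24.000 Y12.000
; layer 2
G0 Z3.600
G0 X24.000 Y12.000
G1 X18.000 Y22.392
G1 X6.000 Y22.392
G1 X0.000 Y12.000
G1 X6.000 Y1.608
G1 X18.000 Y1.608
G1 X24.000 Y12.000
; layer 3
G0 Z5.400
G0 X24.000 Y12.000
G1 X18.000 Y22.392
G1 X6.000 Y22.392
G1 X0.000 Y12.000
G1 X6.000 Y1.608
G1 X18.000 Y1.608
G1 X24.000 Y12.000
; layer 4
G0 Z7.200
G0 X24.000 Y12.000
G1 X18.000 Y22.392
G1 X6.000 Y22.392
G1 X0.000 Y12.000
G1 X6.000 Y1.608
G1 X18.000 Y1.608
G1 X24.000 Y12.000
; layer 5
G0 Z9.000
G0 X24.000 Y12.000
G1 X18.000 Y22.392
G1 X6.000 Y22.392
G1 X0.000 Y12.000
G1 X6.000 Y1.608
G1 X18.000 Y1.608
G1 X24.000 Y12.000
M2 ; end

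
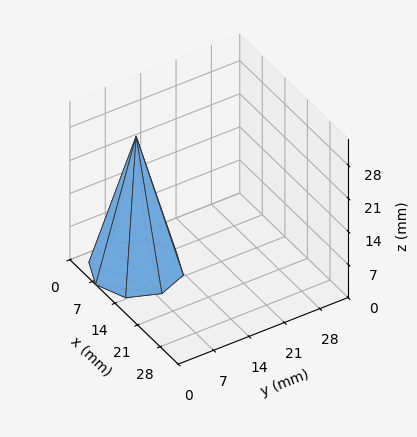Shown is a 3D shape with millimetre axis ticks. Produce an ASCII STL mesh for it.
Reading the render: the shape is a regular 8-sided pyramid, base circumscribed radius ≈ 8 mm, apex at z ≈ 28 mm (dimensions read to the nearest mm from the axis ticks). For the STL, each face is triangulated and given an outward normal.

solid part
  facet normal 0.0000 0.0000 -1.0000
    outer loop
      vertex 8.0 16.0 0.0
      vertex 13.7 13.7 0.0
      vertex 16.0 8.0 0.0
    endloop
  endfacet
  facet normal 0.0000 0.0000 -1.0000
    outer loop
      vertex 2.3 13.7 0.0
      vertex 8.0 16.0 0.0
      vertex 16.0 8.0 0.0
    endloop
  endfacet
  facet normal 0.0000 0.0000 -1.0000
    outer loop
      vertex 0.0 8.0 0.0
      vertex 2.3 13.7 0.0
      vertex 16.0 8.0 0.0
    endloop
  endfacet
  facet normal 0.0000 0.0000 -1.0000
    outer loop
      vertex 2.3 2.3 0.0
      vertex 0.0 8.0 0.0
      vertex 16.0 8.0 0.0
    endloop
  endfacet
  facet normal 0.0000 0.0000 -1.0000
    outer loop
      vertex 8.0 0.0 0.0
      vertex 2.3 2.3 0.0
      vertex 16.0 8.0 0.0
    endloop
  endfacet
  facet normal 0.0000 0.0000 -1.0000
    outer loop
      vertex 13.7 2.3 0.0
      vertex 8.0 0.0 0.0
      vertex 16.0 8.0 0.0
    endloop
  endfacet
  facet normal 0.8964 0.3617 0.2561
    outer loop
      vertex 16.0 8.0 0.0
      vertex 13.7 13.7 0.0
      vertex 8.0 8.0 28.0
    endloop
  endfacet
  facet normal 0.3617 0.8964 0.2561
    outer loop
      vertex 13.7 13.7 0.0
      vertex 8.0 16.0 0.0
      vertex 8.0 8.0 28.0
    endloop
  endfacet
  facet normal -0.3617 0.8964 0.2561
    outer loop
      vertex 8.0 16.0 0.0
      vertex 2.3 13.7 0.0
      vertex 8.0 8.0 28.0
    endloop
  endfacet
  facet normal -0.8964 0.3617 0.2561
    outer loop
      vertex 2.3 13.7 0.0
      vertex 0.0 8.0 0.0
      vertex 8.0 8.0 28.0
    endloop
  endfacet
  facet normal -0.8964 -0.3617 0.2561
    outer loop
      vertex 0.0 8.0 0.0
      vertex 2.3 2.3 0.0
      vertex 8.0 8.0 28.0
    endloop
  endfacet
  facet normal -0.3617 -0.8964 0.2561
    outer loop
      vertex 2.3 2.3 0.0
      vertex 8.0 0.0 0.0
      vertex 8.0 8.0 28.0
    endloop
  endfacet
  facet normal 0.3617 -0.8964 0.2561
    outer loop
      vertex 8.0 0.0 0.0
      vertex 13.7 2.3 0.0
      vertex 8.0 8.0 28.0
    endloop
  endfacet
  facet normal 0.8964 -0.3617 0.2561
    outer loop
      vertex 13.7 2.3 0.0
      vertex 16.0 8.0 0.0
      vertex 8.0 8.0 28.0
    endloop
  endfacet
endsolid part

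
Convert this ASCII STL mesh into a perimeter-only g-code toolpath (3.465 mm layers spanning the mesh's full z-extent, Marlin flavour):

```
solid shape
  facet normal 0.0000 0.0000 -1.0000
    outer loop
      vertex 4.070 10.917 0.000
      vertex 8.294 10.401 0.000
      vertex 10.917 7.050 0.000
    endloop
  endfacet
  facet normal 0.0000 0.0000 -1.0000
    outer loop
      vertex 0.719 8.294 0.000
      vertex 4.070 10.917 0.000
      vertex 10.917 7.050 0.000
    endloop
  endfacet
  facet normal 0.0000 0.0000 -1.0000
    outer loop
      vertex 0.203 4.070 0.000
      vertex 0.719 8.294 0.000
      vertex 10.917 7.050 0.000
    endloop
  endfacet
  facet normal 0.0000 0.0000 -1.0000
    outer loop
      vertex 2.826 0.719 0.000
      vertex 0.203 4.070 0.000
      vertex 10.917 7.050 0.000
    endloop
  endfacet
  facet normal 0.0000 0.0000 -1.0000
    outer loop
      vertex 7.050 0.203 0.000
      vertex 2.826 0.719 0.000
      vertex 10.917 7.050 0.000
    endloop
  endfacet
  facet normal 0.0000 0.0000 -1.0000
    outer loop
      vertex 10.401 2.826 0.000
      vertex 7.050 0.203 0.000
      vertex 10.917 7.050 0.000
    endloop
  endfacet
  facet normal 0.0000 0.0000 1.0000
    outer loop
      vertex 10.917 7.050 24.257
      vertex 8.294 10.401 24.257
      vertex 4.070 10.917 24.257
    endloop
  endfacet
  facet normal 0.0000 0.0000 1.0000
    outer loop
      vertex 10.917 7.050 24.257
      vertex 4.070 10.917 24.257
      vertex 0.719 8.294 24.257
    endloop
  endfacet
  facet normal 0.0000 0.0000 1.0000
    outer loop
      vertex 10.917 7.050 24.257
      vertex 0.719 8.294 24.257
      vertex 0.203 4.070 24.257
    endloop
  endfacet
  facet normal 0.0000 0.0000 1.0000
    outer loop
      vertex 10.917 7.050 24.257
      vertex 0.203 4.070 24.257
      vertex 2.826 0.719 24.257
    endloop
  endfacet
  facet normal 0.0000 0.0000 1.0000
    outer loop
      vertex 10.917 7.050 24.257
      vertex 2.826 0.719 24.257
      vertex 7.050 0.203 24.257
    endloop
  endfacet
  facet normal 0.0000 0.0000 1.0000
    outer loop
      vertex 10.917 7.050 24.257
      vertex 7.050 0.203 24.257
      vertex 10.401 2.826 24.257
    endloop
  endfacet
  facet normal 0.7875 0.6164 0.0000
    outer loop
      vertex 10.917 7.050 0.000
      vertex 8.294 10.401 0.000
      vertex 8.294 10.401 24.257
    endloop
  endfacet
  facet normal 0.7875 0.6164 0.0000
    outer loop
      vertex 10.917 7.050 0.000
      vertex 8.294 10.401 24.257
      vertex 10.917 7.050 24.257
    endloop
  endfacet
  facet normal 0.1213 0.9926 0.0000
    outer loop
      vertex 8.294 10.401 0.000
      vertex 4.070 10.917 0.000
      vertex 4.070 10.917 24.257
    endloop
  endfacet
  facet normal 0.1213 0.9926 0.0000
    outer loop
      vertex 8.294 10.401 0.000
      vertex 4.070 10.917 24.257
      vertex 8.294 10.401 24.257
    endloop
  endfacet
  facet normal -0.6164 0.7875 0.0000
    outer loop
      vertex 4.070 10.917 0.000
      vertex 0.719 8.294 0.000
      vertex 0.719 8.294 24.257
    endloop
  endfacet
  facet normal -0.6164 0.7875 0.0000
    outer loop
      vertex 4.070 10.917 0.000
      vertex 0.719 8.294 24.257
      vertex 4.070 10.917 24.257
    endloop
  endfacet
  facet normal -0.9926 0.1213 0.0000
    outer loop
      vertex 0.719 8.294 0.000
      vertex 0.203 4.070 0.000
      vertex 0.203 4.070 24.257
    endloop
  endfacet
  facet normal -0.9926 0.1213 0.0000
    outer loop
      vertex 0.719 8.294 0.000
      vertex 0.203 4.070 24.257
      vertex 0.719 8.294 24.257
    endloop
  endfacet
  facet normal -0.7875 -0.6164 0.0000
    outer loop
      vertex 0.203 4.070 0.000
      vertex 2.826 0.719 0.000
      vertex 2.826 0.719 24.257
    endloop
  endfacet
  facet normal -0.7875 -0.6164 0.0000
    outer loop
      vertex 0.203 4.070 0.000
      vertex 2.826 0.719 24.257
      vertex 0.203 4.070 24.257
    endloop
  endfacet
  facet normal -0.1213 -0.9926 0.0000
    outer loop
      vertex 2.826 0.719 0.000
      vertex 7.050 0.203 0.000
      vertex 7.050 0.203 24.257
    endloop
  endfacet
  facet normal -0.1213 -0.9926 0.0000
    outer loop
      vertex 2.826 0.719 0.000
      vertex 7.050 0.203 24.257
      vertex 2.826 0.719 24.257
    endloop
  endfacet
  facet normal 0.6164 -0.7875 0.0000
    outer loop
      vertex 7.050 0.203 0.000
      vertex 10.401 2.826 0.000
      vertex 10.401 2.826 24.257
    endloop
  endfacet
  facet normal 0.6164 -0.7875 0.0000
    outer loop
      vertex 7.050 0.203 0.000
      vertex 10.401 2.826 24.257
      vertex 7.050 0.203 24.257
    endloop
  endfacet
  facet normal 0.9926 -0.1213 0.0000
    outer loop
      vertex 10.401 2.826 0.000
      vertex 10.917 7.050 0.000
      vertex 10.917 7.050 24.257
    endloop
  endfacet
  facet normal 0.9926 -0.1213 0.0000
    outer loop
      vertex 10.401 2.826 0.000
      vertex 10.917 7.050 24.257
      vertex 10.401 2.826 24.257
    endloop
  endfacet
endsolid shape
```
; perimeter-only toolpath
G21 ; units = mm
G90 ; absolute positioning
G28 ; home
; layer 1
G0 Z3.465
G0 X10.917 Y7.050
G1 X8.294 Y10.401
G1 X4.070 Y10.917
G1 X0.719 Y8.294
G1 X0.203 Y4.070
G1 X2.826 Y0.719
G1 X7.050 Y0.203
G1 X10.401 Y2.826
G1 X10.917 Y7.050
; layer 2
G0 Z6.931
G0 X10.917 Y7.050
G1 X8.294 Y10.401
G1 X4.070 Y10.917
G1 X0.719 Y8.294
G1 X0.203 Y4.070
G1 X2.826 Y0.719
G1 X7.050 Y0.203
G1 X10.401 Y2.826
G1 X10.917 Y7.050
; layer 3
G0 Z10.396
G0 X10.917 Y7.050
G1 X8.294 Y10.401
G1 X4.070 Y10.917
G1 X0.719 Y8.294
G1 X0.203 Y4.070
G1 X2.826 Y0.719
G1 X7.050 Y0.203
G1 X10.401 Y2.826
G1 X10.917 Y7.050
; layer 4
G0 Z13.861
G0 X10.917 Y7.050
G1 X8.294 Y10.401
G1 X4.070 Y10.917
G1 X0.719 Y8.294
G1 X0.203 Y4.070
G1 X2.826 Y0.719
G1 X7.050 Y0.203
G1 X10.401 Y2.826
G1 X10.917 Y7.050
; layer 5
G0 Z17.326
G0 X10.917 Y7.050
G1 X8.294 Y10.401
G1 X4.070 Y10.917
G1 X0.719 Y8.294
G1 X0.203 Y4.070
G1 X2.826 Y0.719
G1 X7.050 Y0.203
G1 X10.401 Y2.826
G1 X10.917 Y7.050
; layer 6
G0 Z20.792
G0 X10.917 Y7.050
G1 X8.294 Y10.401
G1 X4.070 Y10.917
G1 X0.719 Y8.294
G1 X0.203 Y4.070
G1 X2.826 Y0.719
G1 X7.050 Y0.203
G1 X10.401 Y2.826
G1 X10.917 Y7.050
; layer 7
G0 Z24.257
G0 X10.917 Y7.050
G1 X8.294 Y10.401
G1 X4.070 Y10.917
G1 X0.719 Y8.294
G1 X0.203 Y4.070
G1 X2.826 Y0.719
G1 X7.050 Y0.203
G1 X10.401 Y2.826
G1 X10.917 Y7.050
M2 ; end

The solid is a regular 8-sided prism (a cylinder approximated with 8 flat sides), circumscribed radius ≈ 5.56 mm, height ≈ 24.3 mm. Slicing at Δz = 3.465 mm — 7 equal slices spanning the solid's height, so layer i sits at z = i·h/7 — gives 7 non-empty perimeters. Each is a 8-segment closed polygon; G0 lifts to the layer z and rapids to the start vertex, then G1 traces the edges.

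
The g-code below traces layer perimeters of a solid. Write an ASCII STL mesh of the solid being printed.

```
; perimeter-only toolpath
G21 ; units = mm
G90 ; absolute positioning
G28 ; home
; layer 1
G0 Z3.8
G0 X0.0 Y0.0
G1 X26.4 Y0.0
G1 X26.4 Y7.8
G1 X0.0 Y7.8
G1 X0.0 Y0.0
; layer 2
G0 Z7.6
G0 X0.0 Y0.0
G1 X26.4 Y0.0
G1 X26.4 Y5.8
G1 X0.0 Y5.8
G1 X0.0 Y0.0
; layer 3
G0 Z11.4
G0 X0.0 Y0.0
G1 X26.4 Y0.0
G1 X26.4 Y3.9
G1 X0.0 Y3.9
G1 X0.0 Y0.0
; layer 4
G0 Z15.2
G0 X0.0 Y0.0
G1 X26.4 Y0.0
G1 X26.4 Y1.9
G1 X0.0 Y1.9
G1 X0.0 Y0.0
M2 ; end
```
solid part
  facet normal 0.0000 0.0000 -1.0000
    outer loop
      vertex 26.4 9.7 0.0
      vertex 26.4 0.0 0.0
      vertex 0.0 0.0 0.0
    endloop
  endfacet
  facet normal 0.0000 0.0000 -1.0000
    outer loop
      vertex 0.0 9.7 0.0
      vertex 26.4 9.7 0.0
      vertex 0.0 0.0 0.0
    endloop
  endfacet
  facet normal 0.0000 -1.0000 0.0000
    outer loop
      vertex 0.0 0.0 0.0
      vertex 26.4 0.0 0.0
      vertex 26.4 0.0 19.0
    endloop
  endfacet
  facet normal 0.0000 -1.0000 0.0000
    outer loop
      vertex 0.0 0.0 0.0
      vertex 26.4 0.0 19.0
      vertex 0.0 0.0 19.0
    endloop
  endfacet
  facet normal 0.0000 0.8906 0.4547
    outer loop
      vertex 0.0 0.0 19.0
      vertex 26.4 0.0 19.0
      vertex 26.4 9.7 0.0
    endloop
  endfacet
  facet normal 0.0000 0.8906 0.4547
    outer loop
      vertex 0.0 0.0 19.0
      vertex 26.4 9.7 0.0
      vertex 0.0 9.7 0.0
    endloop
  endfacet
  facet normal -1.0000 0.0000 0.0000
    outer loop
      vertex 0.0 0.0 19.0
      vertex 0.0 9.7 0.0
      vertex 0.0 0.0 0.0
    endloop
  endfacet
  facet normal 1.0000 0.0000 0.0000
    outer loop
      vertex 26.4 0.0 0.0
      vertex 26.4 9.7 0.0
      vertex 26.4 0.0 19.0
    endloop
  endfacet
endsolid part

The G0 Z moves step by Δz≈3.8 mm. The G1 loops shrink linearly with z, so the solid tapers from its base footprint up to z≈19. Closing with a flat bottom cap and the tapered top and triangulating gives 8 facets — a wedge (ramp): 26.4 × 9.7 mm base, rising to 19 mm along the y=0 edge and sloping linearly to z=0 at y=9.7.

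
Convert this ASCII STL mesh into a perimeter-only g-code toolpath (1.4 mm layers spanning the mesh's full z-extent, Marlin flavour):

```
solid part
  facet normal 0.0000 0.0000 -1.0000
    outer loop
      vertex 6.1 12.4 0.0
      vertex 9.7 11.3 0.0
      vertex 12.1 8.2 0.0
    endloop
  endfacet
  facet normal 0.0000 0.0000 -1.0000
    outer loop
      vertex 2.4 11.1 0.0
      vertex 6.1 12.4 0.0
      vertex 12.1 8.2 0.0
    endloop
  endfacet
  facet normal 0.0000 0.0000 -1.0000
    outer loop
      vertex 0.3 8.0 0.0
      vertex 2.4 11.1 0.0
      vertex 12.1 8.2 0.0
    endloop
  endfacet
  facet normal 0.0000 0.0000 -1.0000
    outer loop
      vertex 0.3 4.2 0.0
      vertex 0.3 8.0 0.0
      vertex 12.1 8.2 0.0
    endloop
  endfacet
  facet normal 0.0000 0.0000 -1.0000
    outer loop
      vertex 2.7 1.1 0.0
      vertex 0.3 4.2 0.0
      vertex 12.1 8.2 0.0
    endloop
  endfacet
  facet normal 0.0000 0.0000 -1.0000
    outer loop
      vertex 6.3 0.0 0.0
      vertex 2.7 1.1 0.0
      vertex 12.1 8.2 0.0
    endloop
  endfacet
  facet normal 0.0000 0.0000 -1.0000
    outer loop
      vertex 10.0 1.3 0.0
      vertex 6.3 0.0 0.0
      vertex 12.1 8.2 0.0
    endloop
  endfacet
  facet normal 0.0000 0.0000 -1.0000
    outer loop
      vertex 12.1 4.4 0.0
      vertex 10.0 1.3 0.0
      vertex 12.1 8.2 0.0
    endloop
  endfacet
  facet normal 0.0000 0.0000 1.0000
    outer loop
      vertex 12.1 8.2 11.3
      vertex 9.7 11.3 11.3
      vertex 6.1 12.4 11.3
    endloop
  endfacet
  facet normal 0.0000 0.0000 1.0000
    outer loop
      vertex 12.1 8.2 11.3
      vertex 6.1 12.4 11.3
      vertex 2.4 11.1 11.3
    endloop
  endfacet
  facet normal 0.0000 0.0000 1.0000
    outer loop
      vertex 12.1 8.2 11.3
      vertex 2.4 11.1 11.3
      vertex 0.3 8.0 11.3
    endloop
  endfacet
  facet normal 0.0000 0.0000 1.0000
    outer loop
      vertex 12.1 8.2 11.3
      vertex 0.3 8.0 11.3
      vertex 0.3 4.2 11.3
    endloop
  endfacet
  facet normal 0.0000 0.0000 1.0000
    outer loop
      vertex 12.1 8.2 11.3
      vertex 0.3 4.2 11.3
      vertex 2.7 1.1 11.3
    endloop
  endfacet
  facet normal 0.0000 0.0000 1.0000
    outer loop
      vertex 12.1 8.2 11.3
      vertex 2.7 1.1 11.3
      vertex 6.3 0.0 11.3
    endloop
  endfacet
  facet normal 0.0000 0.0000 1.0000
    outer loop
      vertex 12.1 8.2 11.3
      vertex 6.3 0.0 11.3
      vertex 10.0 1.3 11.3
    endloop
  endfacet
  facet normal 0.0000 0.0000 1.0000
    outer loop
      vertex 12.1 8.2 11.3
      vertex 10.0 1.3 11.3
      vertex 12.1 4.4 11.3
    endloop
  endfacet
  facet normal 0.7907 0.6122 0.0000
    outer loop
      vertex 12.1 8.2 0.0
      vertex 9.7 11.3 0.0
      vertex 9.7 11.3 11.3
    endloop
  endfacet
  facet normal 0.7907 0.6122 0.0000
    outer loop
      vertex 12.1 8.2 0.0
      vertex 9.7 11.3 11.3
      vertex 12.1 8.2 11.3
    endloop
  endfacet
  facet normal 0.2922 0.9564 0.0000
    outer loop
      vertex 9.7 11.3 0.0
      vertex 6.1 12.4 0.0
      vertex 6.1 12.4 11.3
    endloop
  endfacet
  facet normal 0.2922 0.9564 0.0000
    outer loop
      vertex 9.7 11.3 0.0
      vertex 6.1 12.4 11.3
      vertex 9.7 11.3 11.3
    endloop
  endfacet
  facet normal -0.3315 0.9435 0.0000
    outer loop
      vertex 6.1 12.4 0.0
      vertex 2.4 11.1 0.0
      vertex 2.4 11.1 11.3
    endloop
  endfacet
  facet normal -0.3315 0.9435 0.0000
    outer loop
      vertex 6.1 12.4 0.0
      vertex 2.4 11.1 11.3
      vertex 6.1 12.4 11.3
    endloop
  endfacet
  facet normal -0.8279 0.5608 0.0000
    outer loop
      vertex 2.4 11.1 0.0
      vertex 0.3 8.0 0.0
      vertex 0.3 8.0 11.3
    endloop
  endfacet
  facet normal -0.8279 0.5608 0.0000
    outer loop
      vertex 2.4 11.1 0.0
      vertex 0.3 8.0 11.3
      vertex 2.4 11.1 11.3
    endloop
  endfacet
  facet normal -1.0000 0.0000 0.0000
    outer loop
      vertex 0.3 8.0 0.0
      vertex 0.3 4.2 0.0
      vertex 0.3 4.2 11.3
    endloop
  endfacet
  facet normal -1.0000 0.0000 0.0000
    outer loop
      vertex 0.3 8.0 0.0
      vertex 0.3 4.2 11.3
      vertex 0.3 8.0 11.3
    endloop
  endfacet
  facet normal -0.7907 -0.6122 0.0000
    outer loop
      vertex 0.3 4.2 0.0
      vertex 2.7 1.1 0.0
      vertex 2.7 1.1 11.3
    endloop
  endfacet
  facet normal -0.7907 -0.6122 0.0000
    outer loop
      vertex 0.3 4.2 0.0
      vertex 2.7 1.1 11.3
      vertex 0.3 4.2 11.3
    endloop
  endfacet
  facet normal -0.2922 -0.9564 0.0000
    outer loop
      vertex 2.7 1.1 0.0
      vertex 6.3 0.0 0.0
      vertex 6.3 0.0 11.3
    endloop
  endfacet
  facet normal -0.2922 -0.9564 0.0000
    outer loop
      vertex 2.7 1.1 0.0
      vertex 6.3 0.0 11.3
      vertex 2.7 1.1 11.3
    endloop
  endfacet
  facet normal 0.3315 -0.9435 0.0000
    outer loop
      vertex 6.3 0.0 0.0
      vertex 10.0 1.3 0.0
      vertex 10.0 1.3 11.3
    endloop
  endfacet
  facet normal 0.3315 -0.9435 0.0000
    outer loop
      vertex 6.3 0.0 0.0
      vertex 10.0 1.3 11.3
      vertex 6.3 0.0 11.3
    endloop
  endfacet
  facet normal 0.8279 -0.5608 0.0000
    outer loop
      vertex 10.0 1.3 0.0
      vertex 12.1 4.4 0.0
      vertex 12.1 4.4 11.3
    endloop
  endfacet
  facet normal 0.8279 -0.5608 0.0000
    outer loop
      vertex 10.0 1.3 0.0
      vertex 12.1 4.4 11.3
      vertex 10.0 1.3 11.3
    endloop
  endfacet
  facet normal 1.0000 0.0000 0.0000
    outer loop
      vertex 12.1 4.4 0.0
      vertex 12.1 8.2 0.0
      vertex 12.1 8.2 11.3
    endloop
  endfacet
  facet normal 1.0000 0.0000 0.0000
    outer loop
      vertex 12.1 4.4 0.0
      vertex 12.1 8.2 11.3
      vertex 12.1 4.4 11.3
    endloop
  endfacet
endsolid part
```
; perimeter-only toolpath
G21 ; units = mm
G90 ; absolute positioning
G28 ; home
; layer 1
G0 Z1.4
G0 X12.1 Y8.2
G1 X9.7 Y11.3
G1 X6.1 Y12.4
G1 X2.4 Y11.1
G1 X0.3 Y8.0
G1 X0.3 Y4.2
G1 X2.7 Y1.1
G1 X6.3 Y0.0
G1 X10.0 Y1.3
G1 X12.1 Y4.4
G1 X12.1 Y8.2
; layer 2
G0 Z2.8
G0 X12.1 Y8.2
G1 X9.7 Y11.3
G1 X6.1 Y12.4
G1 X2.4 Y11.1
G1 X0.3 Y8.0
G1 X0.3 Y4.2
G1 X2.7 Y1.1
G1 X6.3 Y0.0
G1 X10.0 Y1.3
G1 X12.1 Y4.4
G1 X12.1 Y8.2
; layer 3
G0 Z4.2
G0 X12.1 Y8.2
G1 X9.7 Y11.3
G1 X6.1 Y12.4
G1 X2.4 Y11.1
G1 X0.3 Y8.0
G1 X0.3 Y4.2
G1 X2.7 Y1.1
G1 X6.3 Y0.0
G1 X10.0 Y1.3
G1 X12.1 Y4.4
G1 X12.1 Y8.2
; layer 4
G0 Z5.7
G0 X12.1 Y8.2
G1 X9.7 Y11.3
G1 X6.1 Y12.4
G1 X2.4 Y11.1
G1 X0.3 Y8.0
G1 X0.3 Y4.2
G1 X2.7 Y1.1
G1 X6.3 Y0.0
G1 X10.0 Y1.3
G1 X12.1 Y4.4
G1 X12.1 Y8.2
; layer 5
G0 Z7.1
G0 X12.1 Y8.2
G1 X9.7 Y11.3
G1 X6.1 Y12.4
G1 X2.4 Y11.1
G1 X0.3 Y8.0
G1 X0.3 Y4.2
G1 X2.7 Y1.1
G1 X6.3 Y0.0
G1 X10.0 Y1.3
G1 X12.1 Y4.4
G1 X12.1 Y8.2
; layer 6
G0 Z8.5
G0 X12.1 Y8.2
G1 X9.7 Y11.3
G1 X6.1 Y12.4
G1 X2.4 Y11.1
G1 X0.3 Y8.0
G1 X0.3 Y4.2
G1 X2.7 Y1.1
G1 X6.3 Y0.0
G1 X10.0 Y1.3
G1 X12.1 Y4.4
G1 X12.1 Y8.2
; layer 7
G0 Z9.9
G0 X12.1 Y8.2
G1 X9.7 Y11.3
G1 X6.1 Y12.4
G1 X2.4 Y11.1
G1 X0.3 Y8.0
G1 X0.3 Y4.2
G1 X2.7 Y1.1
G1 X6.3 Y0.0
G1 X10.0 Y1.3
G1 X12.1 Y4.4
G1 X12.1 Y8.2
; layer 8
G0 Z11.3
G0 X12.1 Y8.2
G1 X9.7 Y11.3
G1 X6.1 Y12.4
G1 X2.4 Y11.1
G1 X0.3 Y8.0
G1 X0.3 Y4.2
G1 X2.7 Y1.1
G1 X6.3 Y0.0
G1 X10.0 Y1.3
G1 X12.1 Y4.4
G1 X12.1 Y8.2
M2 ; end

The solid is a regular 10-sided prism (a cylinder approximated with 10 flat sides), circumscribed radius ≈ 6.2 mm, height ≈ 11.3 mm. Slicing at Δz = 1.4 mm — 8 equal slices spanning the solid's height, so layer i sits at z = i·h/8 — gives 8 non-empty perimeters. Each is a 10-segment closed polygon; G0 lifts to the layer z and rapids to the start vertex, then G1 traces the edges.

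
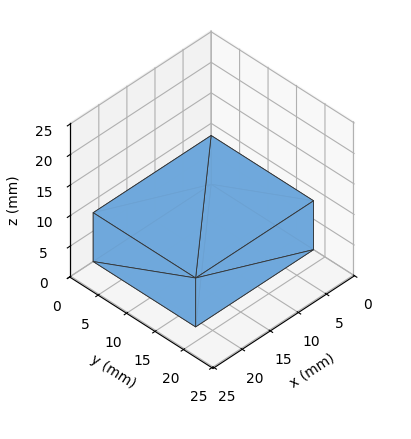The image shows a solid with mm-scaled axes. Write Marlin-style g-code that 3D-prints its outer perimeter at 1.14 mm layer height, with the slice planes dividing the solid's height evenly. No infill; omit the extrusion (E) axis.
Reading the render: the shape is a rectangular box, roughly 21 × 18 mm footprint and 8 mm tall (dimensions read to the nearest mm from the axis ticks). For the g-code, the solid's height is divided into equal slices at the stated Δz and each level perimeter traced with G1 moves after a G0 lift.

; perimeter-only toolpath
G21 ; units = mm
G90 ; absolute positioning
G28 ; home
; layer 1
G0 Z1.14
G0 X0.00 Y0.00
G1 X21.00 Y0.00
G1 X21.00 Y18.00
G1 X0.00 Y18.00
G1 X0.00 Y0.00
; layer 2
G0 Z2.29
G0 X0.00 Y0.00
G1 X21.00 Y0.00
G1 X21.00 Y18.00
G1 X0.00 Y18.00
G1 X0.00 Y0.00
; layer 3
G0 Z3.43
G0 X0.00 Y0.00
G1 X21.00 Y0.00
G1 X21.00 Y18.00
G1 X0.00 Y18.00
G1 X0.00 Y0.00
; layer 4
G0 Z4.57
G0 X0.00 Y0.00
G1 X21.00 Y0.00
G1 X21.00 Y18.00
G1 X0.00 Y18.00
G1 X0.00 Y0.00
; layer 5
G0 Z5.71
G0 X0.00 Y0.00
G1 X21.00 Y0.00
G1 X21.00 Y18.00
G1 X0.00 Y18.00
G1 X0.00 Y0.00
; layer 6
G0 Z6.86
G0 X0.00 Y0.00
G1 X21.00 Y0.00
G1 X21.00 Y18.00
G1 X0.00 Y18.00
G1 X0.00 Y0.00
; layer 7
G0 Z8.00
G0 X0.00 Y0.00
G1 X21.00 Y0.00
G1 X21.00 Y18.00
G1 X0.00 Y18.00
G1 X0.00 Y0.00
M2 ; end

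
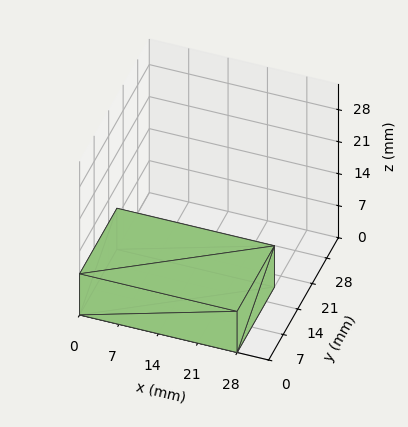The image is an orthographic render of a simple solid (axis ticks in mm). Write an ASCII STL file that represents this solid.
Reading the render: the shape is a rectangular box, roughly 28 × 18 mm footprint and 9 mm tall (dimensions read to the nearest mm from the axis ticks). For the STL, each face is triangulated and given an outward normal.

solid part
  facet normal 0.0000 0.0000 -1.0000
    outer loop
      vertex 28.000 18.000 0.000
      vertex 28.000 0.000 0.000
      vertex 0.000 0.000 0.000
    endloop
  endfacet
  facet normal 0.0000 0.0000 -1.0000
    outer loop
      vertex 0.000 18.000 0.000
      vertex 28.000 18.000 0.000
      vertex 0.000 0.000 0.000
    endloop
  endfacet
  facet normal 0.0000 0.0000 1.0000
    outer loop
      vertex 0.000 0.000 9.000
      vertex 28.000 0.000 9.000
      vertex 28.000 18.000 9.000
    endloop
  endfacet
  facet normal 0.0000 0.0000 1.0000
    outer loop
      vertex 0.000 0.000 9.000
      vertex 28.000 18.000 9.000
      vertex 0.000 18.000 9.000
    endloop
  endfacet
  facet normal 0.0000 -1.0000 0.0000
    outer loop
      vertex 0.000 0.000 0.000
      vertex 28.000 0.000 0.000
      vertex 28.000 0.000 9.000
    endloop
  endfacet
  facet normal 0.0000 -1.0000 0.0000
    outer loop
      vertex 0.000 0.000 0.000
      vertex 28.000 0.000 9.000
      vertex 0.000 0.000 9.000
    endloop
  endfacet
  facet normal 0.0000 1.0000 0.0000
    outer loop
      vertex 28.000 18.000 9.000
      vertex 28.000 18.000 0.000
      vertex 0.000 18.000 0.000
    endloop
  endfacet
  facet normal 0.0000 1.0000 0.0000
    outer loop
      vertex 0.000 18.000 9.000
      vertex 28.000 18.000 9.000
      vertex 0.000 18.000 0.000
    endloop
  endfacet
  facet normal -1.0000 0.0000 0.0000
    outer loop
      vertex 0.000 18.000 9.000
      vertex 0.000 18.000 0.000
      vertex 0.000 0.000 0.000
    endloop
  endfacet
  facet normal -1.0000 0.0000 0.0000
    outer loop
      vertex 0.000 0.000 9.000
      vertex 0.000 18.000 9.000
      vertex 0.000 0.000 0.000
    endloop
  endfacet
  facet normal 1.0000 0.0000 0.0000
    outer loop
      vertex 28.000 0.000 0.000
      vertex 28.000 18.000 0.000
      vertex 28.000 18.000 9.000
    endloop
  endfacet
  facet normal 1.0000 0.0000 0.0000
    outer loop
      vertex 28.000 0.000 0.000
      vertex 28.000 18.000 9.000
      vertex 28.000 0.000 9.000
    endloop
  endfacet
endsolid part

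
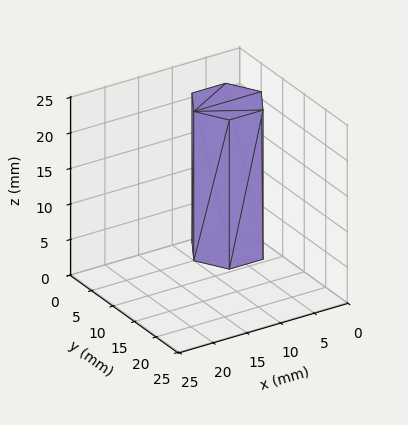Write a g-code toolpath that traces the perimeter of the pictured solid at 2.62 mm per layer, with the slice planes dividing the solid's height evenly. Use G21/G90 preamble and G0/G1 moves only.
Reading the render: the shape is a regular 6-sided prism (a cylinder approximated with 6 flat sides), circumscribed radius ≈ 5 mm, height ≈ 21 mm (dimensions read to the nearest mm from the axis ticks). For the g-code, the solid's height is divided into equal slices at the stated Δz and each level perimeter traced with G1 moves after a G0 lift.

; perimeter-only toolpath
G21 ; units = mm
G90 ; absolute positioning
G28 ; home
; layer 1
G0 Z2.62
G0 X10.00 Y5.00
G1 X7.50 Y9.33
G1 X2.50 Y9.33
G1 X0.00 Y5.00
G1 X2.50 Y0.67
G1 X7.50 Y0.67
G1 X10.00 Y5.00
; layer 2
G0 Z5.25
G0 X10.00 Y5.00
G1 X7.50 Y9.33
G1 X2.50 Y9.33
G1 X0.00 Y5.00
G1 X2.50 Y0.67
G1 X7.50 Y0.67
G1 X10.00 Y5.00
; layer 3
G0 Z7.88
G0 X10.00 Y5.00
G1 X7.50 Y9.33
G1 X2.50 Y9.33
G1 X0.00 Y5.00
G1 X2.50 Y0.67
G1 X7.50 Y0.67
G1 X10.00 Y5.00
; layer 4
G0 Z10.50
G0 X10.00 Y5.00
G1 X7.50 Y9.33
G1 X2.50 Y9.33
G1 X0.00 Y5.00
G1 X2.50 Y0.67
G1 X7.50 Y0.67
G1 X10.00 Y5.00
; layer 5
G0 Z13.12
G0 X10.00 Y5.00
G1 X7.50 Y9.33
G1 X2.50 Y9.33
G1 X0.00 Y5.00
G1 X2.50 Y0.67
G1 X7.50 Y0.67
G1 X10.00 Y5.00
; layer 6
G0 Z15.75
G0 X10.00 Y5.00
G1 X7.50 Y9.33
G1 X2.50 Y9.33
G1 X0.00 Y5.00
G1 X2.50 Y0.67
G1 X7.50 Y0.67
G1 X10.00 Y5.00
; layer 7
G0 Z18.38
G0 X10.00 Y5.00
G1 X7.50 Y9.33
G1 X2.50 Y9.33
G1 X0.00 Y5.00
G1 X2.50 Y0.67
G1 X7.50 Y0.67
G1 X10.00 Y5.00
; layer 8
G0 Z21.00
G0 X10.00 Y5.00
G1 X7.50 Y9.33
G1 X2.50 Y9.33
G1 X0.00 Y5.00
G1 X2.50 Y0.67
G1 X7.50 Y0.67
G1 X10.00 Y5.00
M2 ; end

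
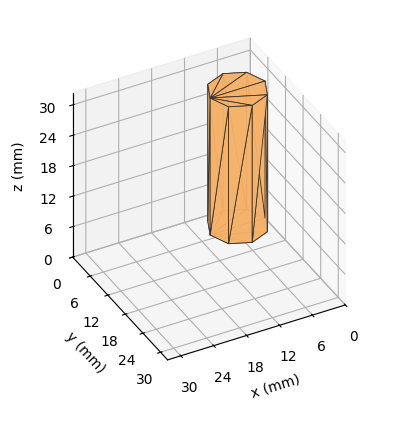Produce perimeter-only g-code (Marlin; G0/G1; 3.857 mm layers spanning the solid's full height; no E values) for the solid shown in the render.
Reading the render: the shape is a regular 8-sided prism (a cylinder approximated with 8 flat sides), circumscribed radius ≈ 5 mm, height ≈ 27 mm (dimensions read to the nearest mm from the axis ticks). For the g-code, the solid's height is divided into equal slices at the stated Δz and each level perimeter traced with G1 moves after a G0 lift.

; perimeter-only toolpath
G21 ; units = mm
G90 ; absolute positioning
G28 ; home
; layer 1
G0 Z3.857
G0 X10.000 Y5.000
G1 X8.536 Y8.536
G1 X5.000 Y10.000
G1 X1.464 Y8.536
G1 X0.000 Y5.000
G1 X1.464 Y1.464
G1 X5.000 Y0.000
G1 X8.536 Y1.464
G1 X10.000 Y5.000
; layer 2
G0 Z7.714
G0 X10.000 Y5.000
G1 X8.536 Y8.536
G1 X5.000 Y10.000
G1 X1.464 Y8.536
G1 X0.000 Y5.000
G1 X1.464 Y1.464
G1 X5.000 Y0.000
G1 X8.536 Y1.464
G1 X10.000 Y5.000
; layer 3
G0 Z11.571
G0 X10.000 Y5.000
G1 X8.536 Y8.536
G1 X5.000 Y10.000
G1 X1.464 Y8.536
G1 X0.000 Y5.000
G1 X1.464 Y1.464
G1 X5.000 Y0.000
G1 X8.536 Y1.464
G1 X10.000 Y5.000
; layer 4
G0 Z15.429
G0 X10.000 Y5.000
G1 X8.536 Y8.536
G1 X5.000 Y10.000
G1 X1.464 Y8.536
G1 X0.000 Y5.000
G1 X1.464 Y1.464
G1 X5.000 Y0.000
G1 X8.536 Y1.464
G1 X10.000 Y5.000
; layer 5
G0 Z19.286
G0 X10.000 Y5.000
G1 X8.536 Y8.536
G1 X5.000 Y10.000
G1 X1.464 Y8.536
G1 X0.000 Y5.000
G1 X1.464 Y1.464
G1 X5.000 Y0.000
G1 X8.536 Y1.464
G1 X10.000 Y5.000
; layer 6
G0 Z23.143
G0 X10.000 Y5.000
G1 X8.536 Y8.536
G1 X5.000 Y10.000
G1 X1.464 Y8.536
G1 X0.000 Y5.000
G1 X1.464 Y1.464
G1 X5.000 Y0.000
G1 X8.536 Y1.464
G1 X10.000 Y5.000
; layer 7
G0 Z27.000
G0 X10.000 Y5.000
G1 X8.536 Y8.536
G1 X5.000 Y10.000
G1 X1.464 Y8.536
G1 X0.000 Y5.000
G1 X1.464 Y1.464
G1 X5.000 Y0.000
G1 X8.536 Y1.464
G1 X10.000 Y5.000
M2 ; end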